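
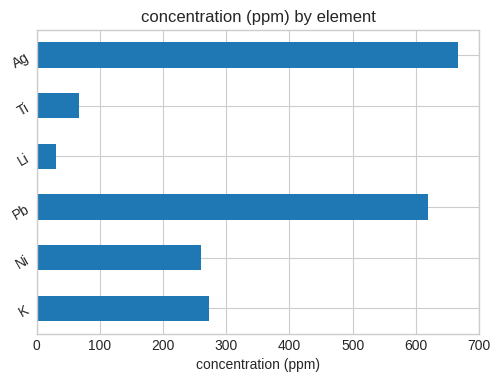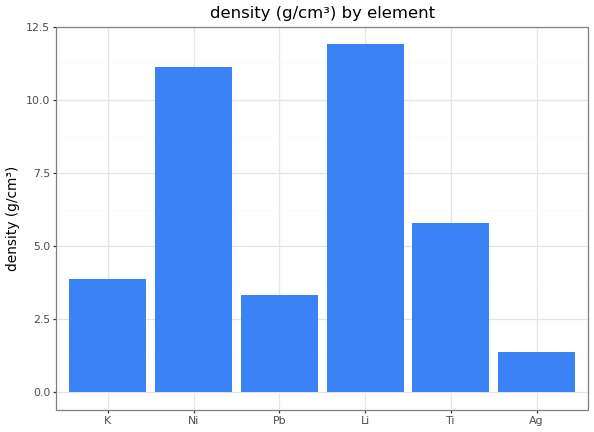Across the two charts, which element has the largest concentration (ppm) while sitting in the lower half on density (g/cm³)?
Ag

Chart 2 median density (g/cm³) ≈ 4; below-median elements: K, Pb, Ag. Among those, Ag has the highest concentration (ppm) (≈ 700).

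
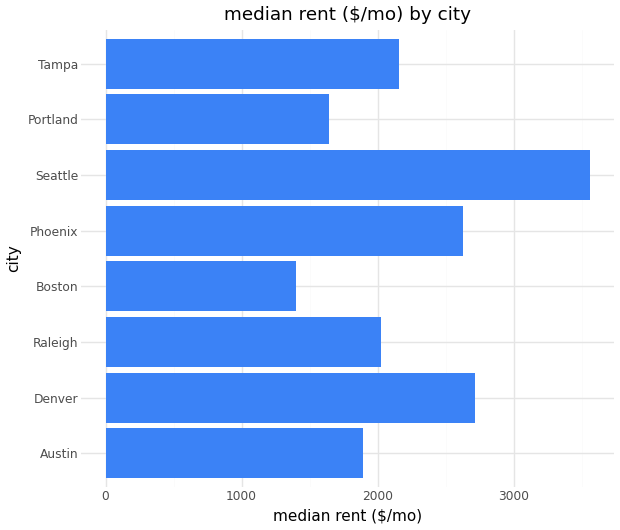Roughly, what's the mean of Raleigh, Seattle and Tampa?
(2000 + 3500 + 2000) / 3 ≈ 2500.

≈ 2500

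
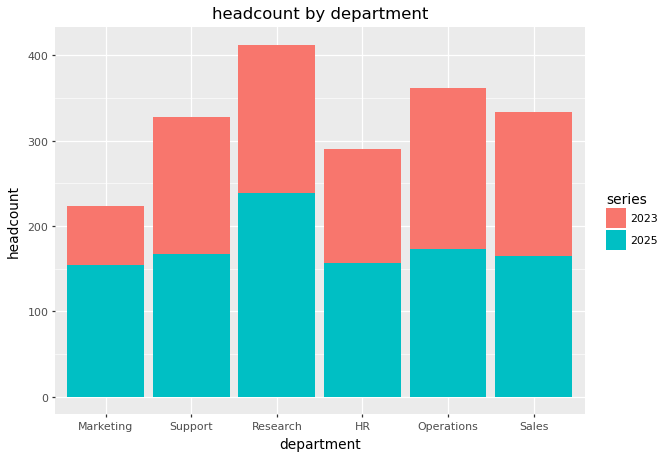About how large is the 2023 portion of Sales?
≈ 200

2023 top ≈ 350, bottom ≈ 150; segment ≈ 200.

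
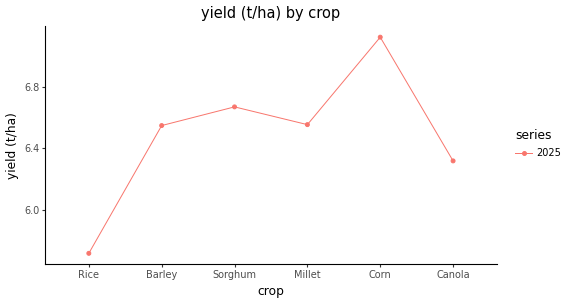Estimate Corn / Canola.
≈ 1.12×

Corn ≈ 7.2, Canola ≈ 6.4; 7.2/6.4 ≈ 1.12.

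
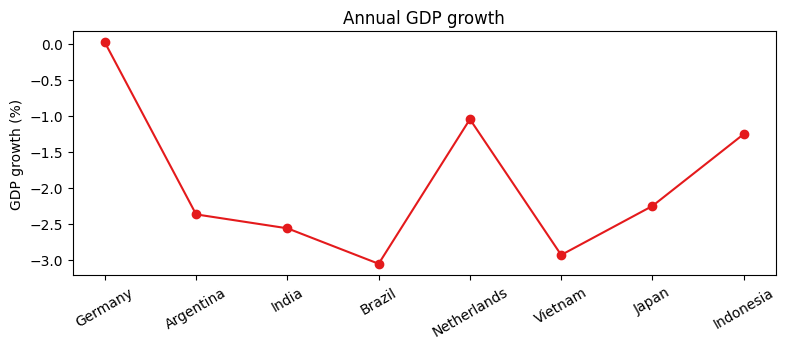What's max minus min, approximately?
Max Germany ≈ 0.0, min Brazil ≈ -3.0; range ≈ 3.0.

≈ 3.0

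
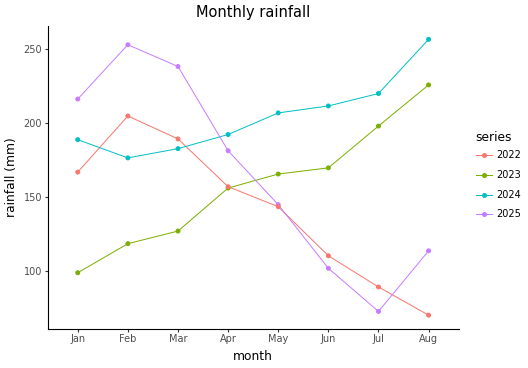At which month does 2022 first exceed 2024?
Jan: 2022 ≈ 160 vs 2024 ≈ 180 (not yet); Feb: 2022 ≈ 200 vs 2024 ≈ 180 (first crossover).

Feb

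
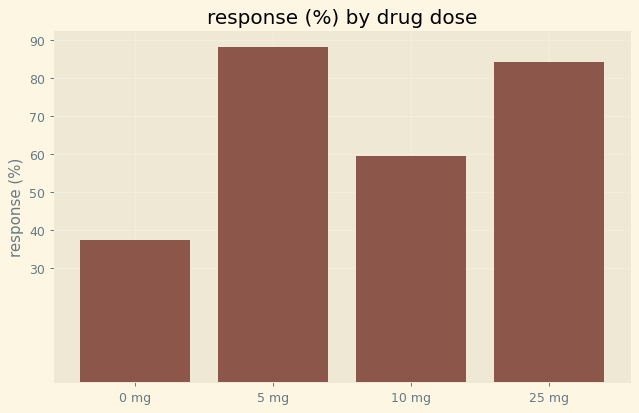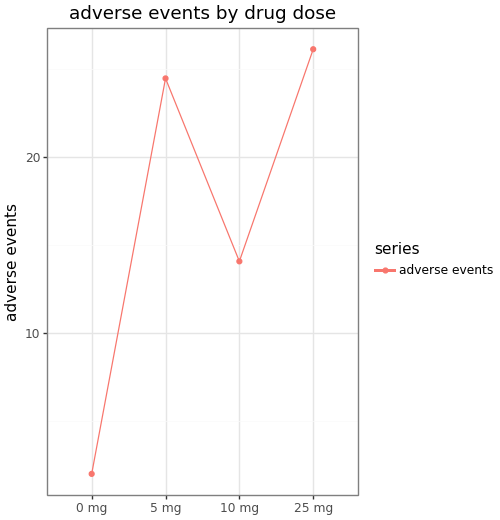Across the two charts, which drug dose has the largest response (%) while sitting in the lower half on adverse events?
10 mg

Chart 2 median adverse events ≈ 20; below-median drug doses: 0 mg, 10 mg. Among those, 10 mg has the highest response (%) (≈ 60).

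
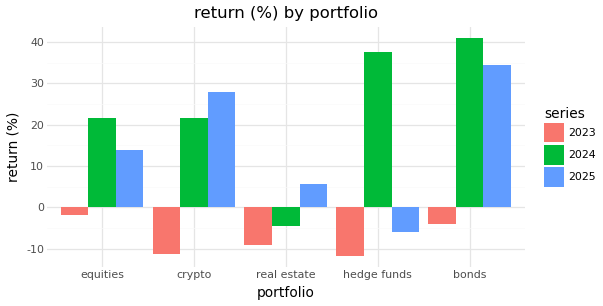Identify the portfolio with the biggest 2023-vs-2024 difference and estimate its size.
hedge funds: 2023 ≈ -10, 2024 ≈ 40 → gap ≈ 50. Next-largest (bonds) is only ≈ 45.

hedge funds, ≈ 50 %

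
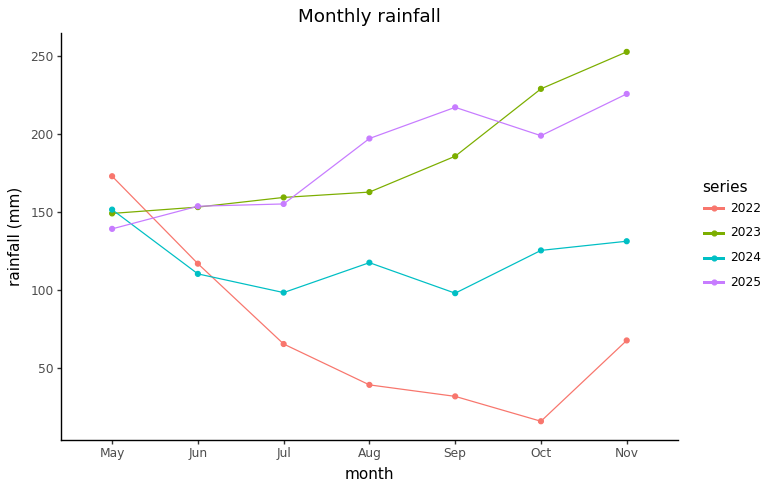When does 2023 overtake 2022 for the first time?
May: 2023 ≈ 140 vs 2022 ≈ 180 (not yet); Jun: 2023 ≈ 160 vs 2022 ≈ 120 (first crossover).

Jun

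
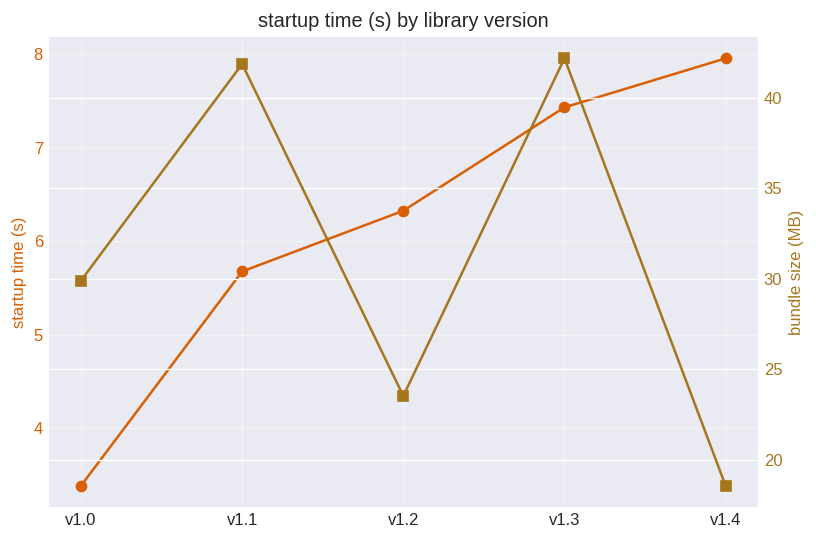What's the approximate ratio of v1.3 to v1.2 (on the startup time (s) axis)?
v1.3 ≈ 7.5, v1.2 ≈ 6.5; 7.5/6.5 ≈ 1.15.

≈ 1.15×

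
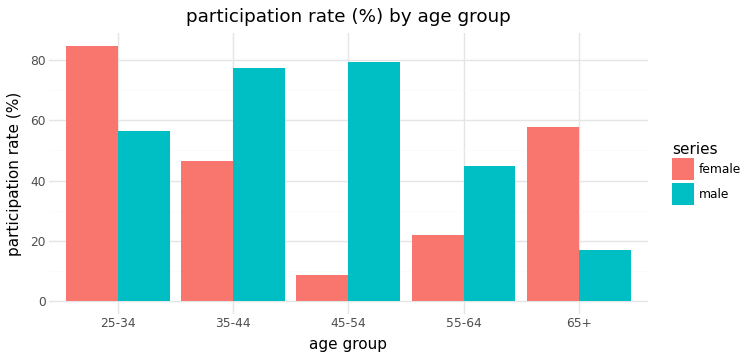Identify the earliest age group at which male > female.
25-34: male ≈ 60 vs female ≈ 80 (not yet); 35-44: male ≈ 80 vs female ≈ 50 (first crossover).

35-44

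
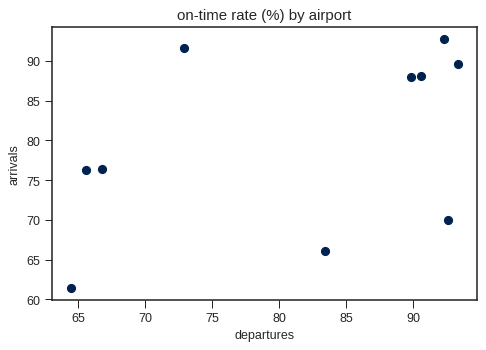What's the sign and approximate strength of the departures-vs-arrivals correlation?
positive, moderate

Points are positively correlated; moderate (|r| ≈ 0.5).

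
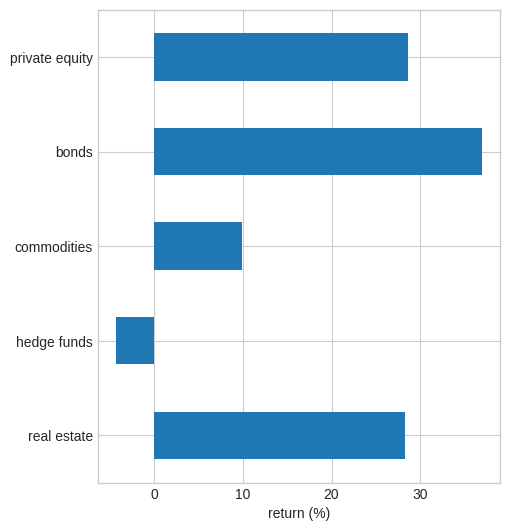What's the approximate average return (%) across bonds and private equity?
(35 + 30) / 2 ≈ 32.

≈ 32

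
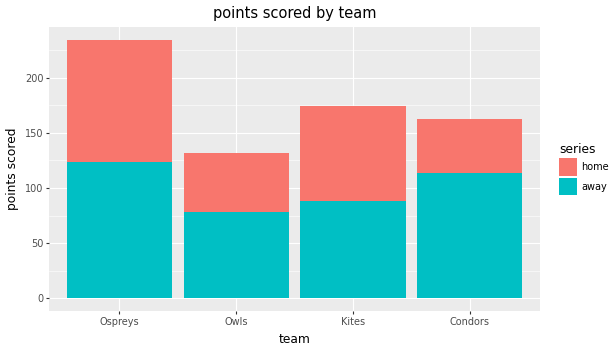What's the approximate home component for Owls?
home top ≈ 140, bottom ≈ 80; segment ≈ 60.

≈ 60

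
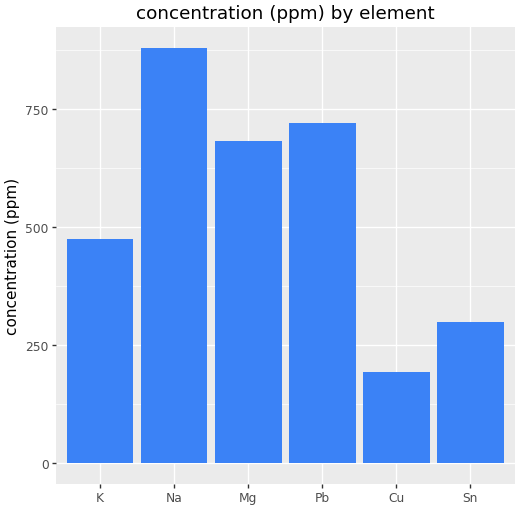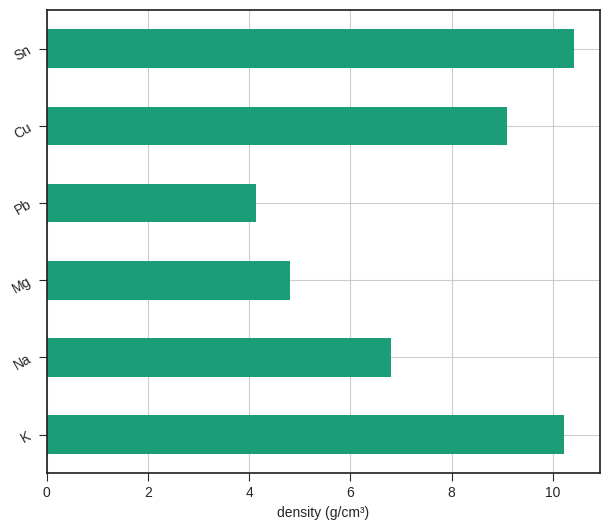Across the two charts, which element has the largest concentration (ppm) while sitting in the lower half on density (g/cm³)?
Na

Chart 2 median density (g/cm³) ≈ 8; below-median elements: Na, Mg, Pb. Among those, Na has the highest concentration (ppm) (≈ 900).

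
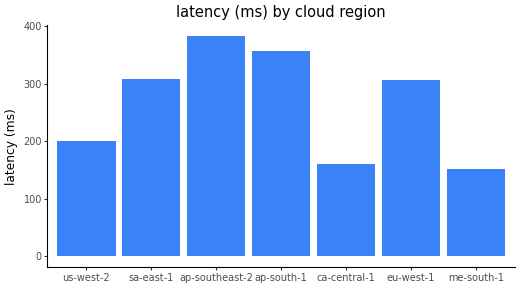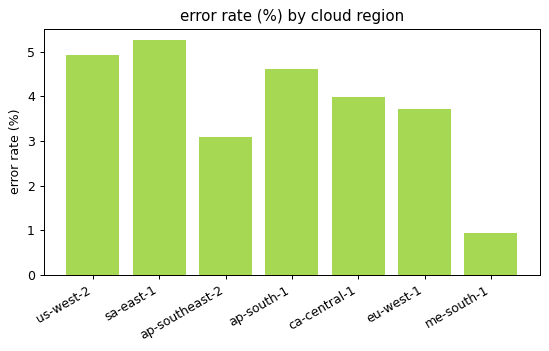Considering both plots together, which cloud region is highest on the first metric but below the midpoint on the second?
ap-southeast-2

Chart 2 median error rate (%) ≈ 4; below-median cloud regions: ap-southeast-2, eu-west-1, me-south-1. Among those, ap-southeast-2 has the highest latency (ms) (≈ 400).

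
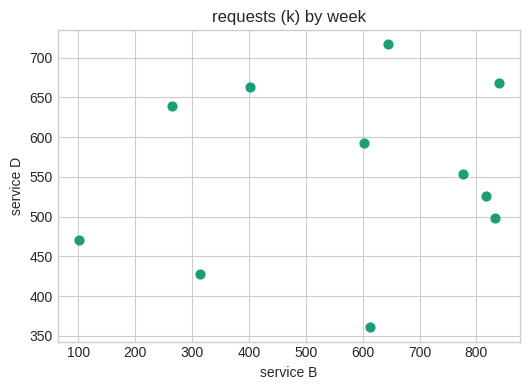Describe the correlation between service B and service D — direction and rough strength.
no clear correlation

Points are roughly uncorrelated; weak (|r| ≈ 0.1).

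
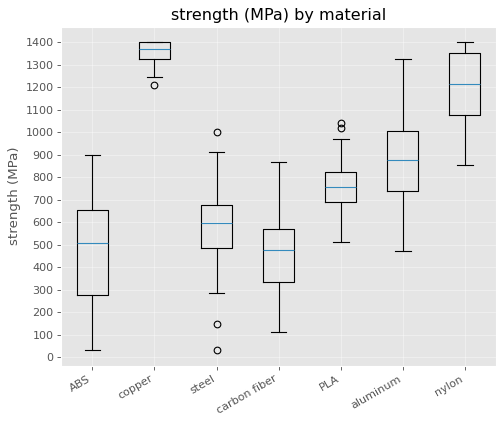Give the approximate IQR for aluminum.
Q3 ≈ 1000, Q1 ≈ 700; IQR ≈ 300.

≈ 300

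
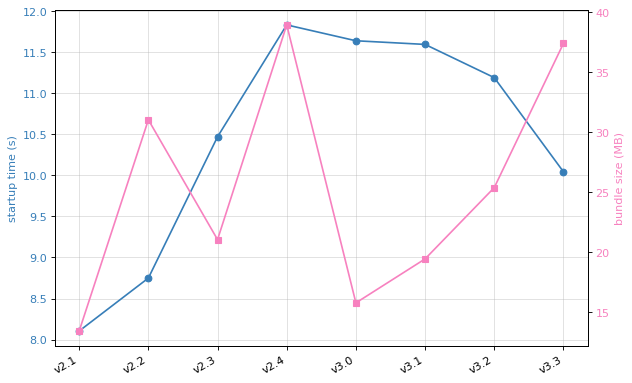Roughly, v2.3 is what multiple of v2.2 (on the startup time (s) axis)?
v2.3 ≈ 10.5, v2.2 ≈ 8.5; 10.5/8.5 ≈ 1.24.

≈ 1.24×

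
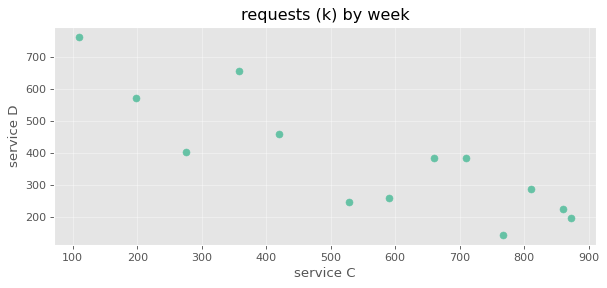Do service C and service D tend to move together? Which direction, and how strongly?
Points are negatively correlated; strong (|r| ≈ 0.8).

negative, strong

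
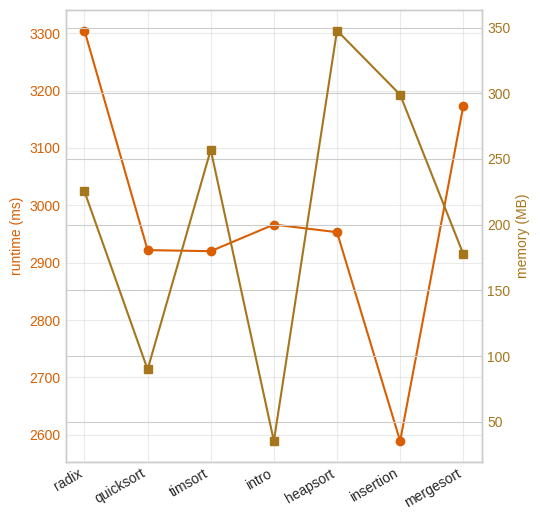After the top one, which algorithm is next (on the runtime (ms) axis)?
Top 3 (on the runtime (ms) axis): radix ≈ 3300, mergesort ≈ 3200, intro ≈ 3000.

mergesort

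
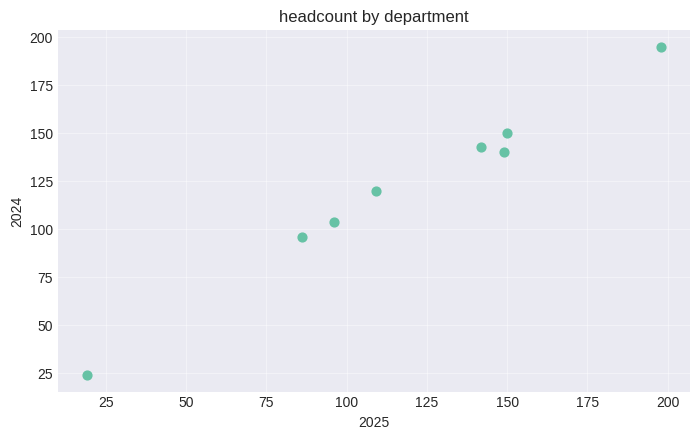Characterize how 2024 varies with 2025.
Points are positively correlated; strong (|r| ≈ 1.0).

positive, strong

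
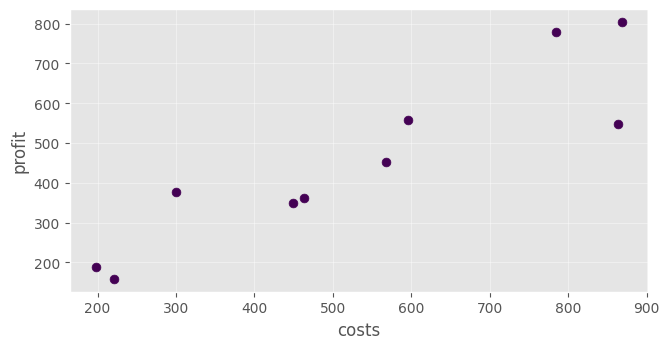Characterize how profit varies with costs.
positive, strong

Points are positively correlated; strong (|r| ≈ 0.9).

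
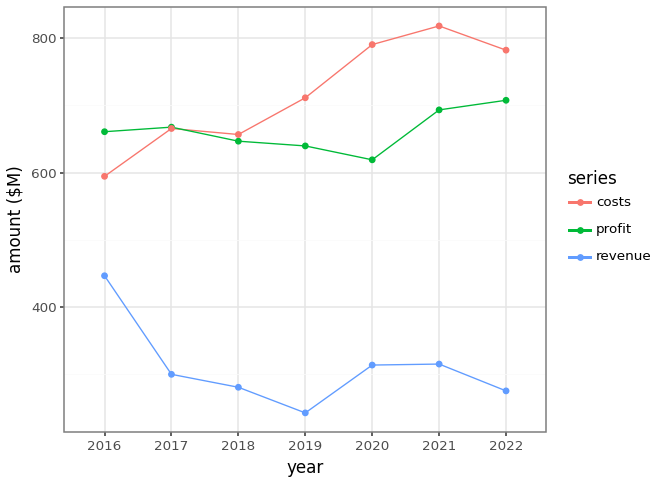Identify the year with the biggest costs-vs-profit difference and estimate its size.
2020: costs ≈ 800, profit ≈ 600 → gap ≈ 200. Next-largest (2021) is only ≈ 100.

2020, ≈ 200 $M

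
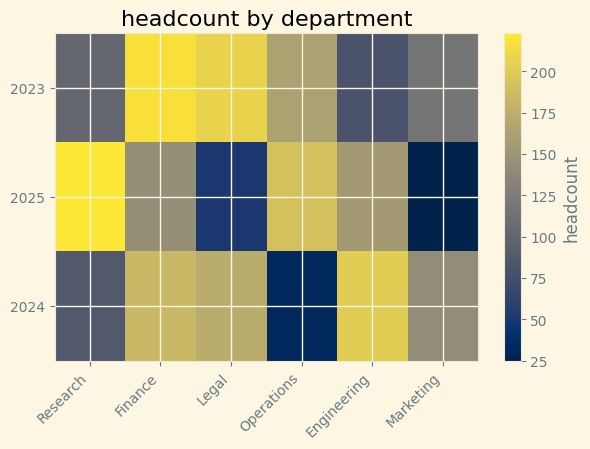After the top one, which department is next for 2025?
Operations

Top 3 for 2025: Research ≈ 220, Operations ≈ 200, Engineering ≈ 160.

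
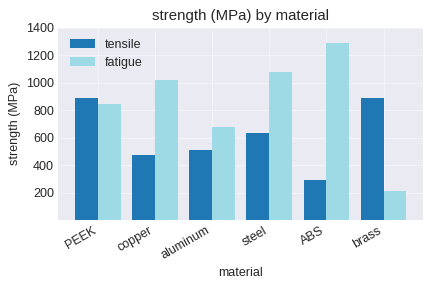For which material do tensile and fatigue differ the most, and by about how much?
ABS, ≈ 1000 MPa

ABS: tensile ≈ 200, fatigue ≈ 1200 → gap ≈ 1000. Next-largest (brass) is only ≈ 600.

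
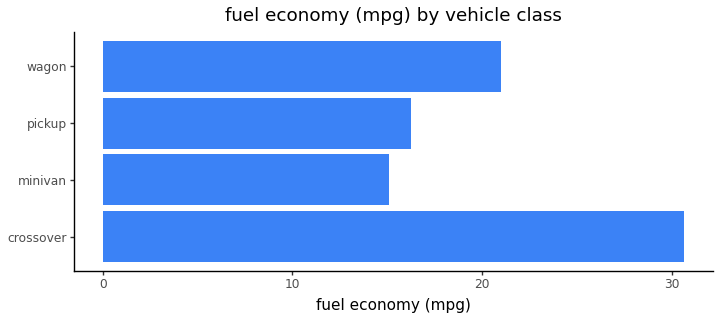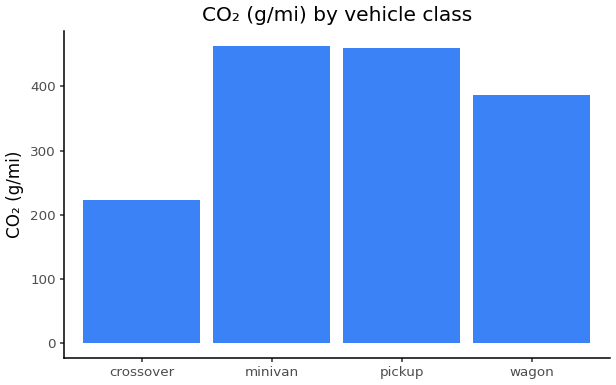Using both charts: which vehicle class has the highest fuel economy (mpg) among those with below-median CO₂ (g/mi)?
Chart 2 median CO₂ (g/mi) ≈ 400; below-median vehicle classes: crossover, wagon. Among those, crossover has the highest fuel economy (mpg) (≈ 30).

crossover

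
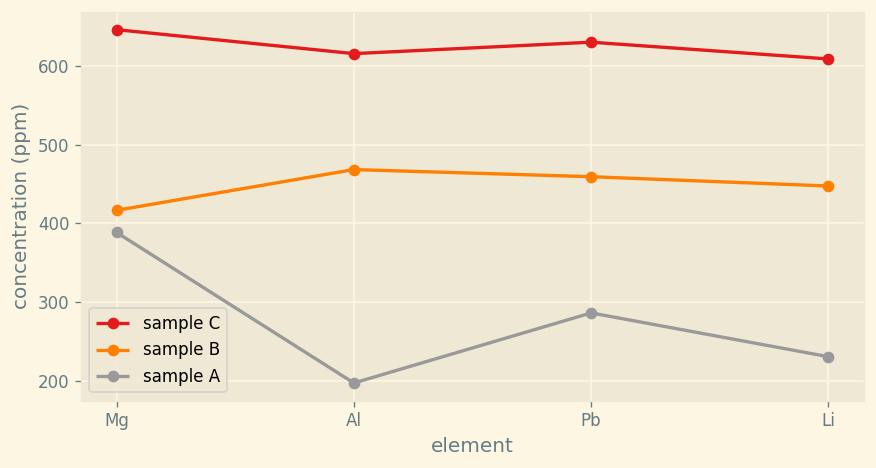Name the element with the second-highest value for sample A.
Top 3 for sample A: Mg ≈ 400, Pb ≈ 300, Li ≈ 250.

Pb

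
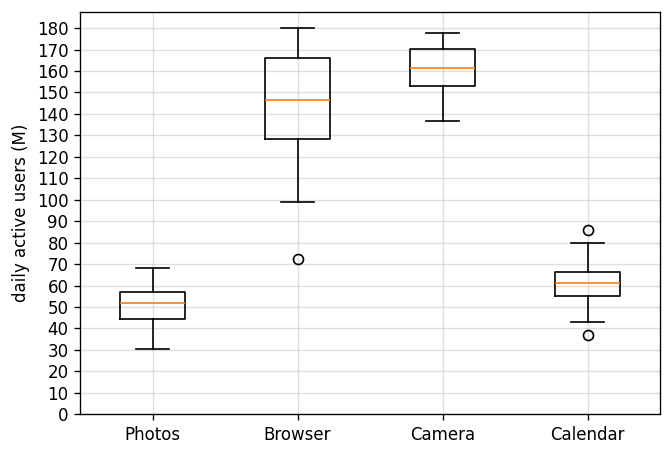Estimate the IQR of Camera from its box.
≈ 20

Q3 ≈ 170, Q1 ≈ 150; IQR ≈ 20.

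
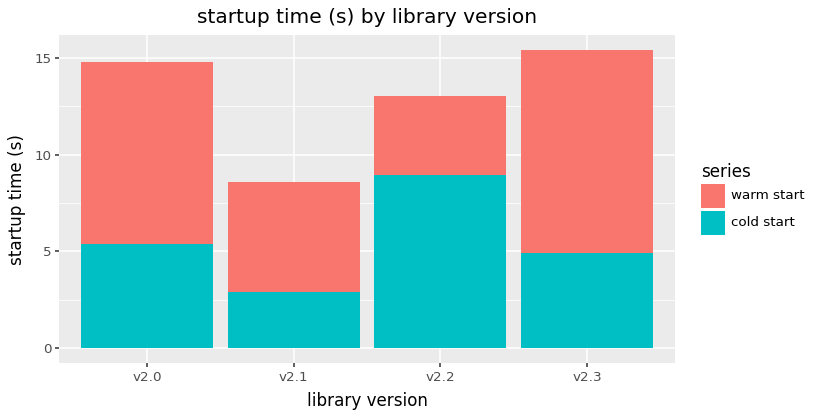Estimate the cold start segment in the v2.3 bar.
≈ 4

cold start top ≈ 4, bottom ≈ 0; segment ≈ 4.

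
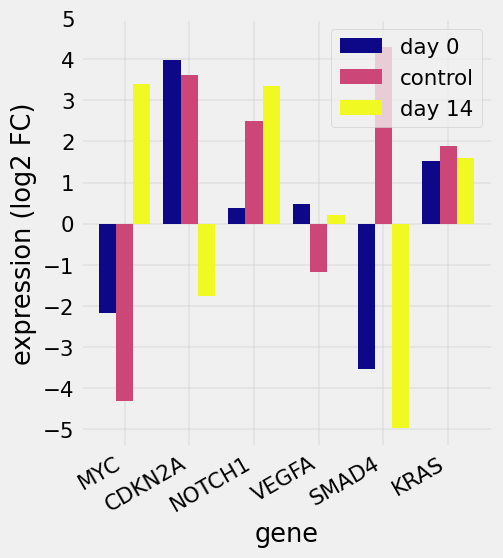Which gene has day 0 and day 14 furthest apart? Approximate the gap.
CDKN2A, ≈ 6 log2 FC

CDKN2A: day 0 ≈ 4, day 14 ≈ -2 → gap ≈ 6. Next-largest (MYC) is only ≈ 5.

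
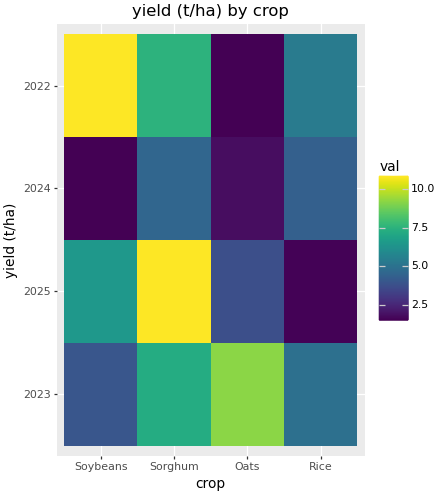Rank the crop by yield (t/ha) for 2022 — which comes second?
Top 3 for 2022: Soybeans ≈ 11, Sorghum ≈ 7, Rice ≈ 5.

Sorghum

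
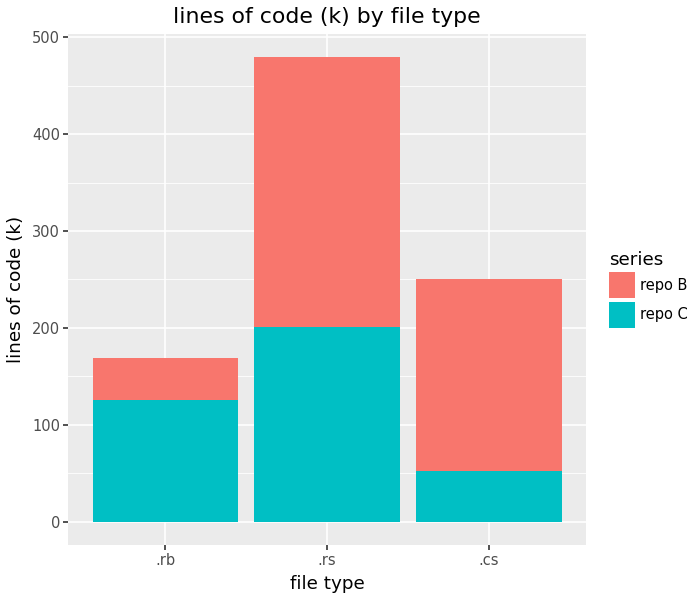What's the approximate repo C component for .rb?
repo C top ≈ 150, bottom ≈ 0; segment ≈ 150.

≈ 150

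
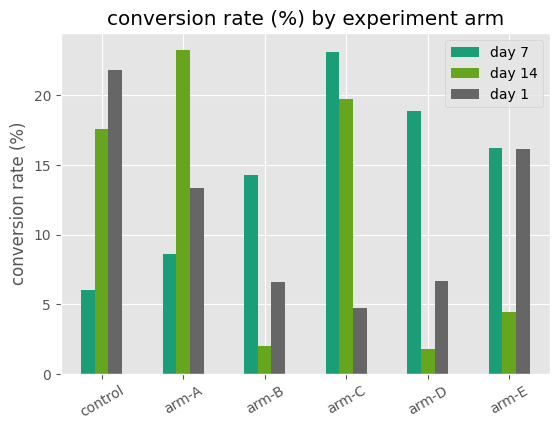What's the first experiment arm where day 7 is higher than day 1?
arm-A: day 7 ≈ 8 vs day 1 ≈ 14 (not yet); arm-B: day 7 ≈ 14 vs day 1 ≈ 6 (first crossover).

arm-B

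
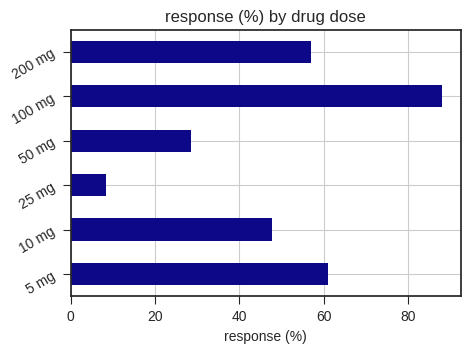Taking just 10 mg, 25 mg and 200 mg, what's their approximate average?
(50 + 10 + 60) / 3 ≈ 40.

≈ 40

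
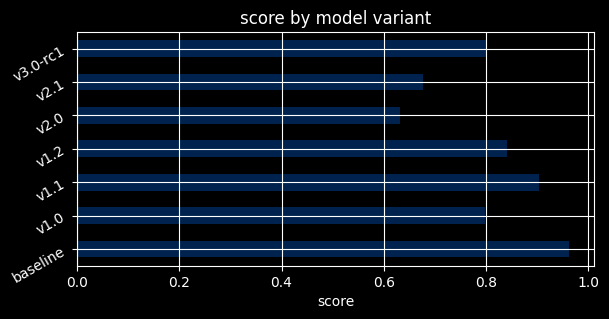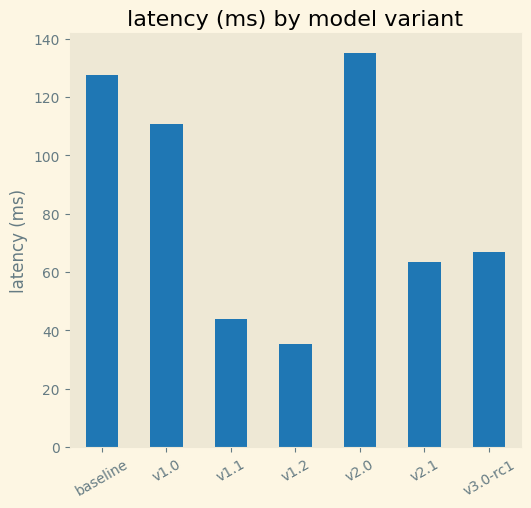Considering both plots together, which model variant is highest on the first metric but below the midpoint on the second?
v1.1

Chart 2 median latency (ms) ≈ 60; below-median model variants: v1.1, v1.2, v2.1. Among those, v1.1 has the highest score (≈ 0.9).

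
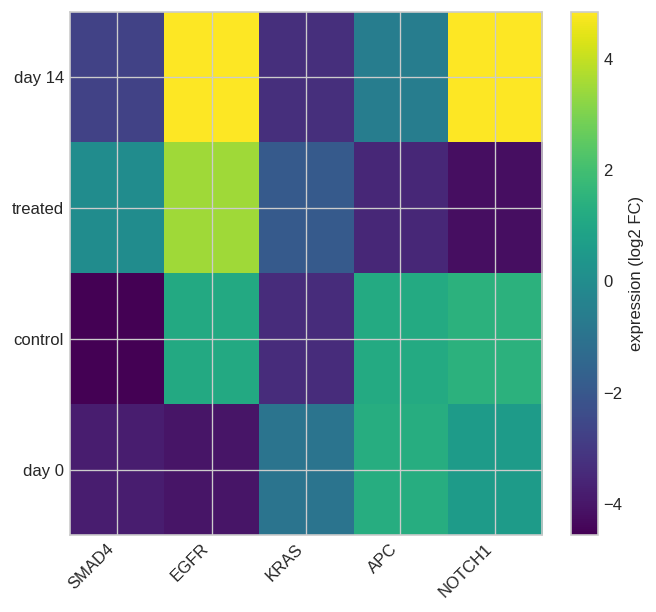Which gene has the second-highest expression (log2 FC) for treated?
Top 3 for treated: EGFR ≈ 4, SMAD4 ≈ 0, KRAS ≈ -2.

SMAD4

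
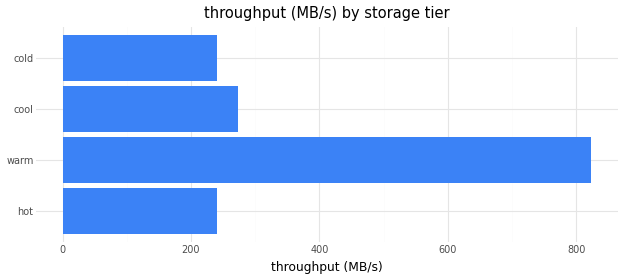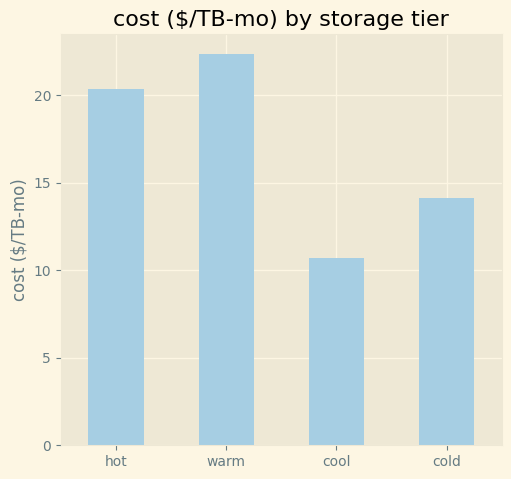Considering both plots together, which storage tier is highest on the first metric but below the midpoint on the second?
Chart 2 median cost ($/TB-mo) ≈ 15; below-median storage tiers: cool, cold. Among those, cool has the highest throughput (MB/s) (≈ 300).

cool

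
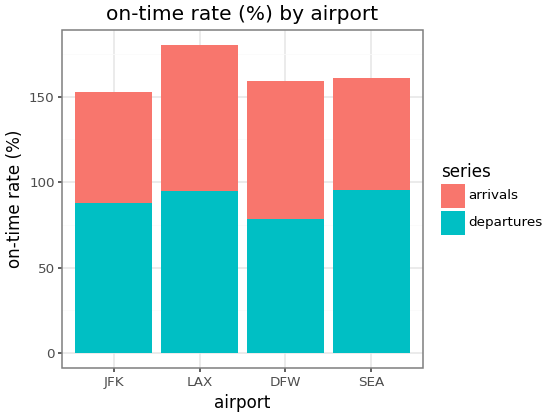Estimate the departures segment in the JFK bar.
≈ 80

departures top ≈ 80, bottom ≈ 0; segment ≈ 80.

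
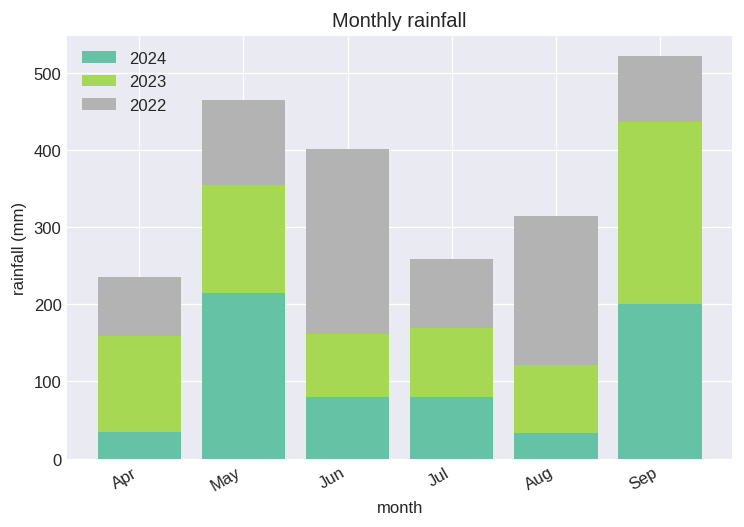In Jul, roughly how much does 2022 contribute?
≈ 100

2022 top ≈ 250, bottom ≈ 150; segment ≈ 100.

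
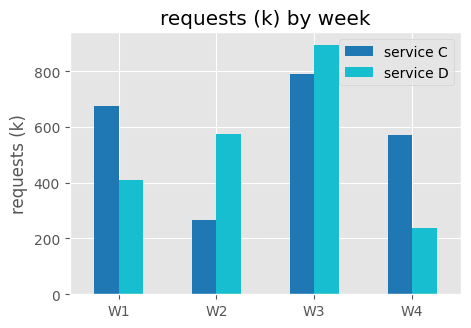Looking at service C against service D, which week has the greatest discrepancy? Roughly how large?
W4: service C ≈ 600, service D ≈ 200 → gap ≈ 400. Next-largest (W2) is only ≈ 300.

W4, ≈ 400 k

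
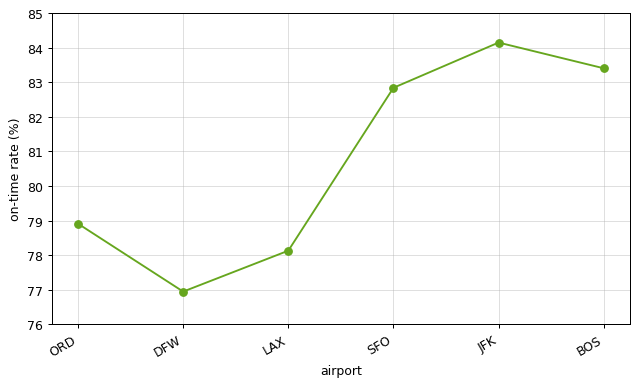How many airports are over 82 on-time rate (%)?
3

Above 82: SFO, JFK, BOS.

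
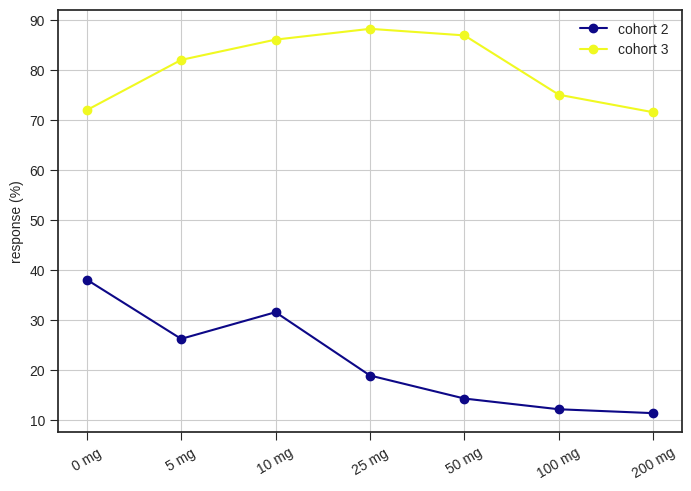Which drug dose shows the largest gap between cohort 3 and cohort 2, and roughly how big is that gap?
50 mg: cohort 3 ≈ 90, cohort 2 ≈ 10 → gap ≈ 80. Next-largest (25 mg) is only ≈ 70.

50 mg, ≈ 80 %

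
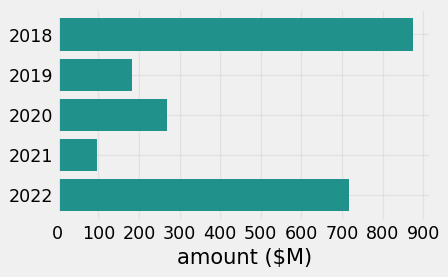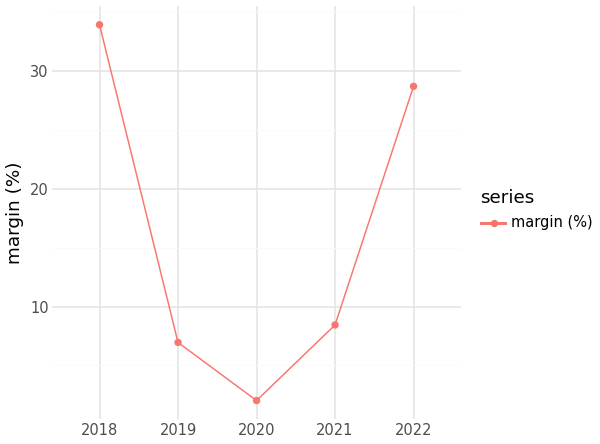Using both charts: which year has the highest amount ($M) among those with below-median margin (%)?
2020

Chart 2 median margin (%) ≈ 10; below-median years: 2019, 2020. Among those, 2020 has the highest amount ($M) (≈ 300).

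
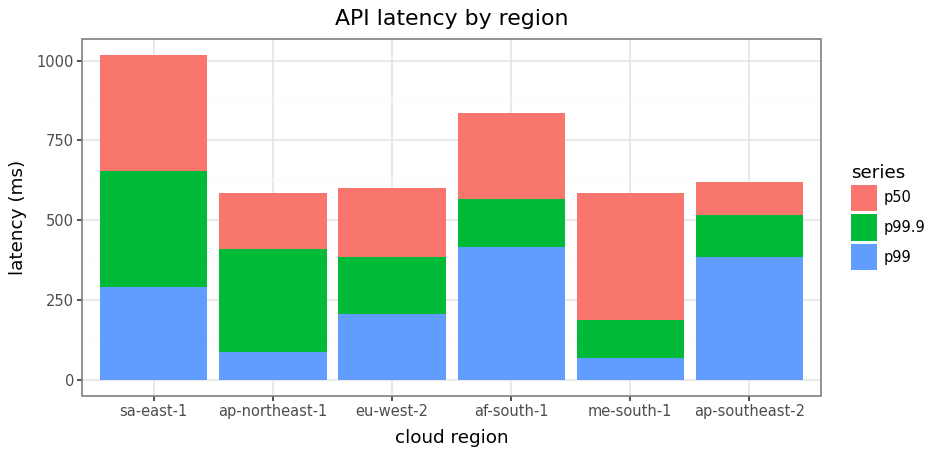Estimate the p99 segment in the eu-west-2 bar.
≈ 200

p99 top ≈ 200, bottom ≈ 0; segment ≈ 200.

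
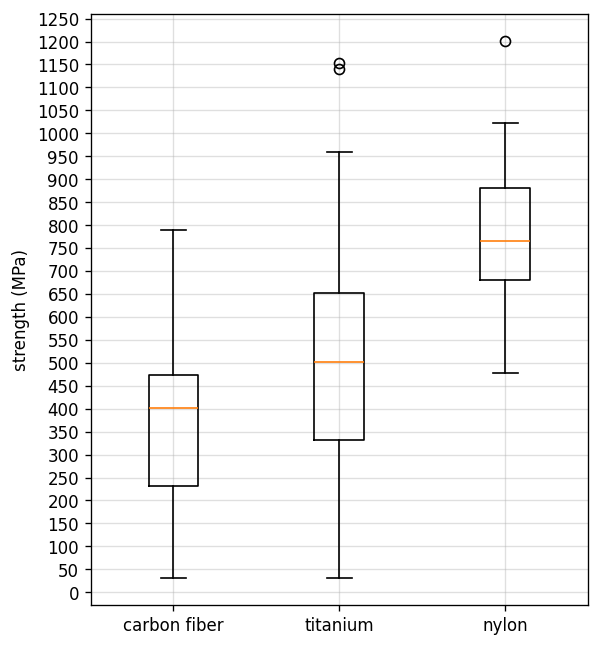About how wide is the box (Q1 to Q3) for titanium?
≈ 300

Q3 ≈ 650, Q1 ≈ 350; IQR ≈ 300.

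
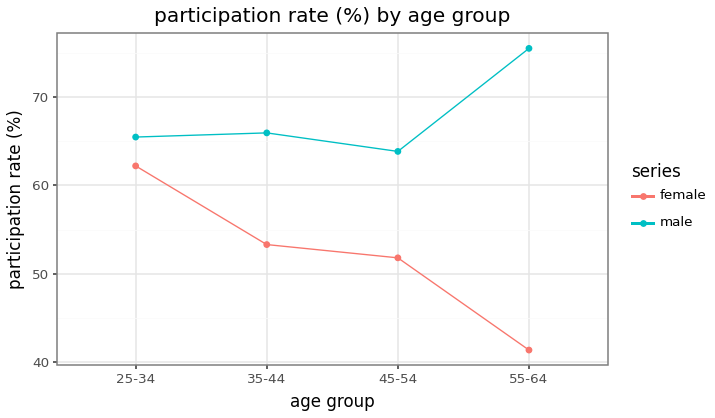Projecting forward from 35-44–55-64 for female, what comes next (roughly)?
Last three: 55, 50, 40 → slope ≈ -7.5/step → next ≈ 32.5.

≈ 32.5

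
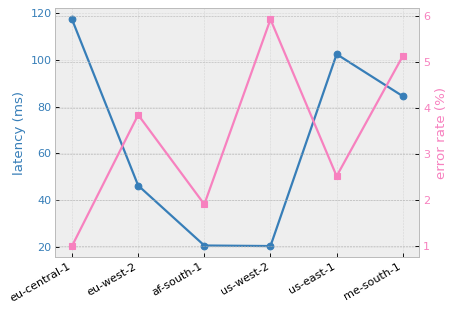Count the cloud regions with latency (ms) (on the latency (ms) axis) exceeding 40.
4

Above 40: eu-central-1, eu-west-2, us-east-1, me-south-1.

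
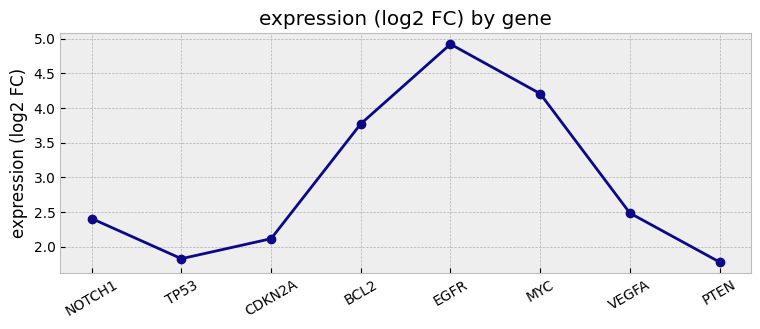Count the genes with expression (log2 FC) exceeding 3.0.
3

Above 3.0: BCL2, EGFR, MYC.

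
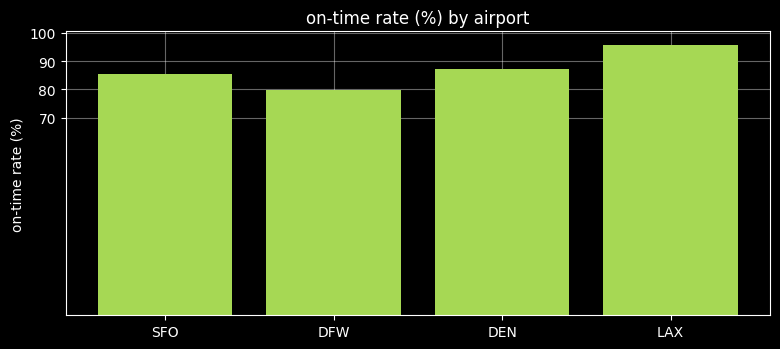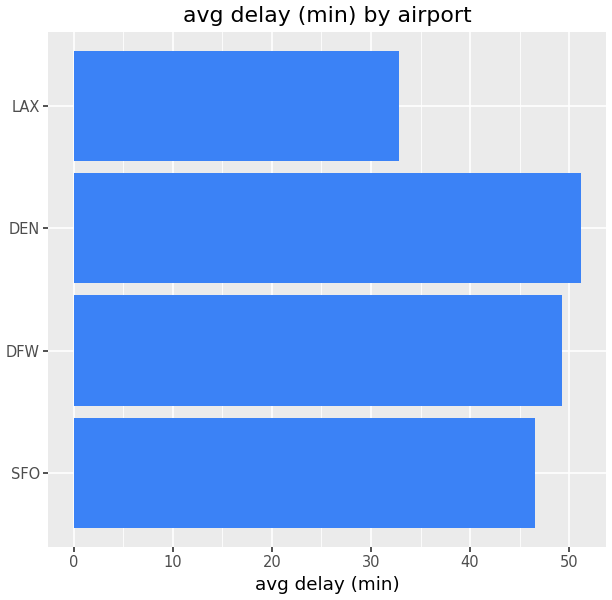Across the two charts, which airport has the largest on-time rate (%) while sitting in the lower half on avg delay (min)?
Chart 2 median avg delay (min) ≈ 50; below-median airports: SFO, LAX. Among those, LAX has the highest on-time rate (%) (≈ 100).

LAX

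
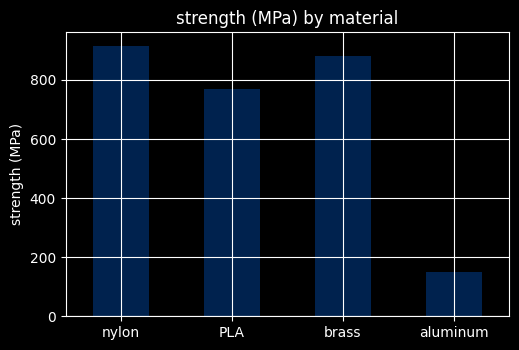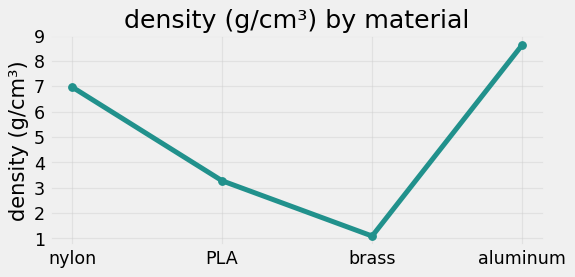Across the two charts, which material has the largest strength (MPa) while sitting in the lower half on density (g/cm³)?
Chart 2 median density (g/cm³) ≈ 5; below-median materials: PLA, brass. Among those, brass has the highest strength (MPa) (≈ 900).

brass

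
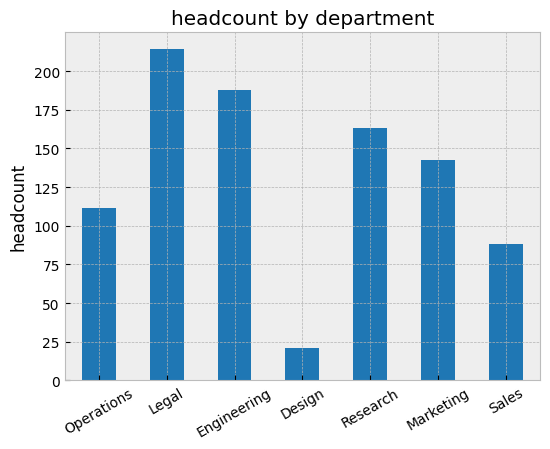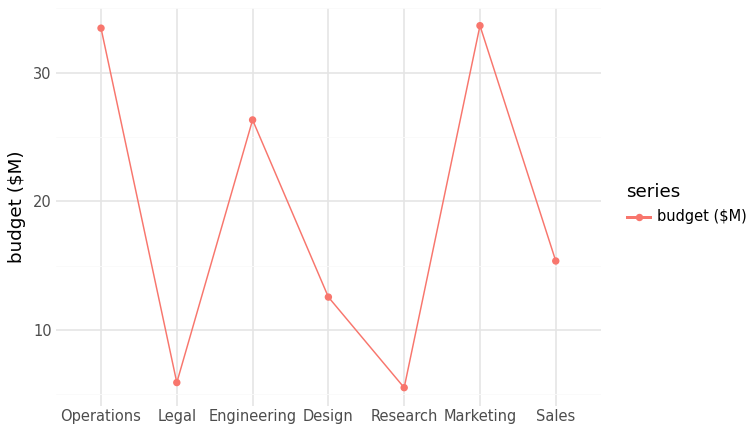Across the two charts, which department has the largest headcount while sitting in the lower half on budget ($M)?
Chart 2 median budget ($M) ≈ 15; below-median departments: Legal, Design, Research. Among those, Legal has the highest headcount (≈ 220).

Legal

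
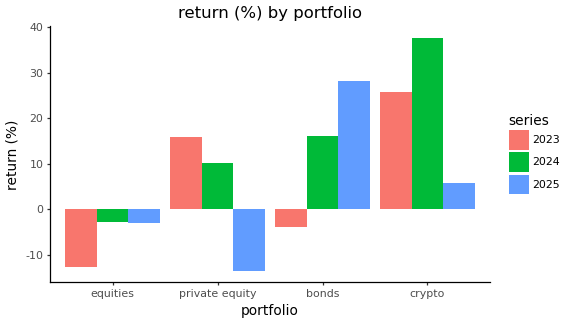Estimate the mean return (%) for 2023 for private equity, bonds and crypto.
(15 + -5 + 25) / 3 ≈ 12.

≈ 12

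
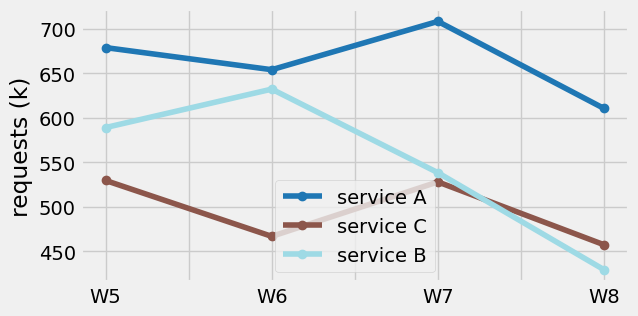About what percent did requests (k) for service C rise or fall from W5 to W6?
≈ -9.5%

W5 ≈ 525, W6 ≈ 475; (475 − 525) / 525 ≈ -9.5%.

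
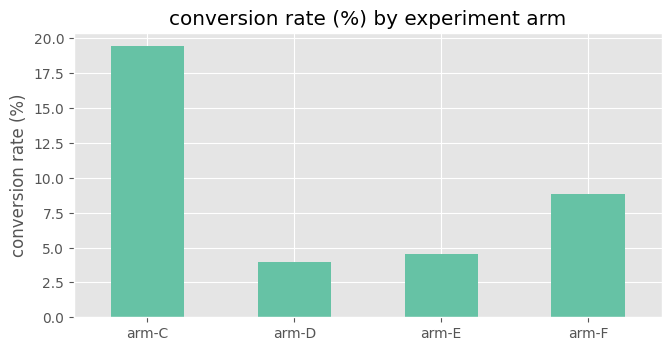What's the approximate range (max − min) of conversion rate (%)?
Max arm-C ≈ 20, min arm-D ≈ 4; range ≈ 16.

≈ 16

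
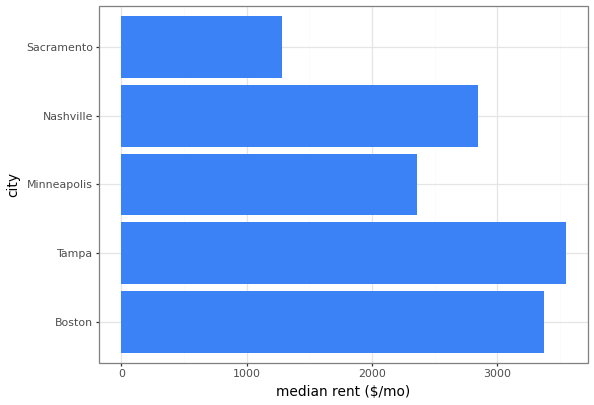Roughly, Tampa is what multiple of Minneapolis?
Tampa ≈ 3500, Minneapolis ≈ 2500; 3500/2500 ≈ 1.4.

≈ 1.4×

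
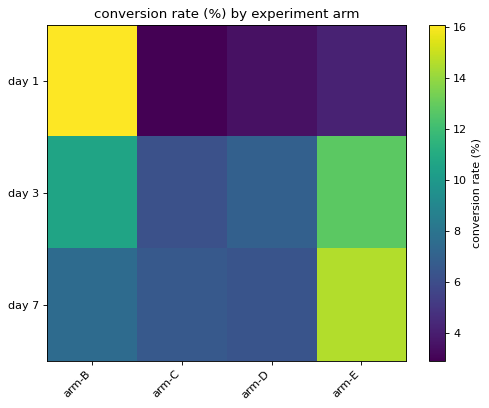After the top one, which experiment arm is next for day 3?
Top 3 for day 3: arm-E ≈ 12, arm-B ≈ 10, arm-D ≈ 6.

arm-B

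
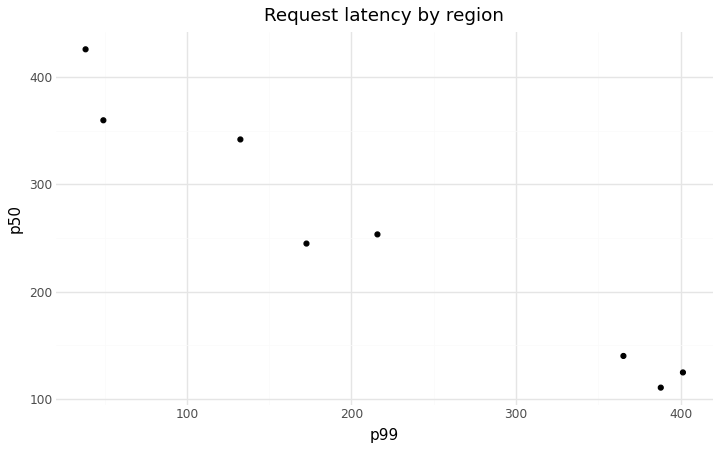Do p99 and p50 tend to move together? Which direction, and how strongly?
negative, strong

Points are negatively correlated; strong (|r| ≈ 1.0).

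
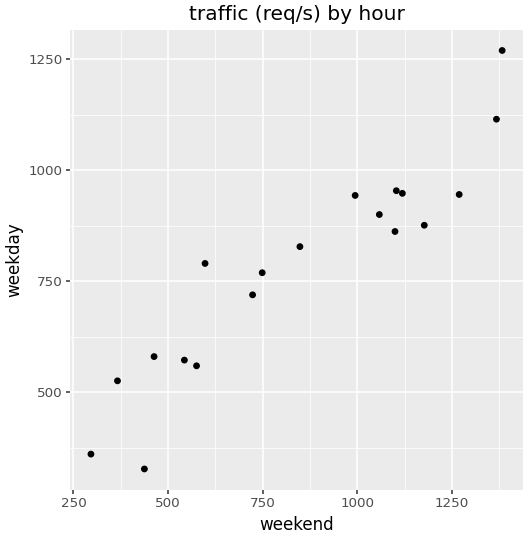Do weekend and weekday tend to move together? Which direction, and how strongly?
Points are positively correlated; strong (|r| ≈ 0.9).

positive, strong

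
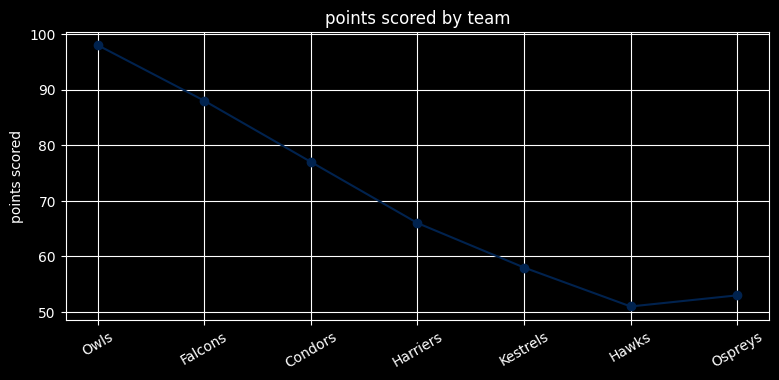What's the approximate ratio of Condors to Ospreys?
Condors ≈ 75, Ospreys ≈ 55; 75/55 ≈ 1.36.

≈ 1.36×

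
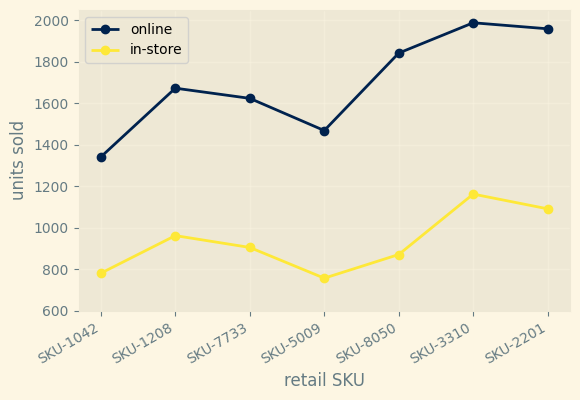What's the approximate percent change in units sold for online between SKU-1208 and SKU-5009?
SKU-1208 ≈ 1600, SKU-5009 ≈ 1400; (1400 − 1600) / 1600 ≈ -12.5%.

≈ -12.5%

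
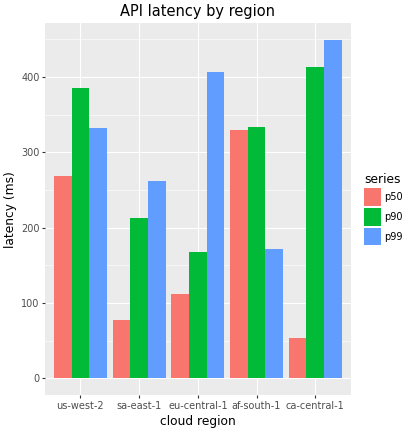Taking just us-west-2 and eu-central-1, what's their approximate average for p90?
≈ 275

(400 + 150) / 2 ≈ 275.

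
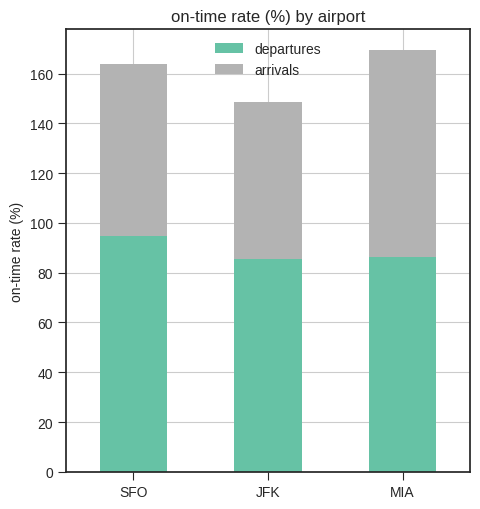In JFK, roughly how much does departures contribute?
≈ 80

departures top ≈ 80, bottom ≈ 0; segment ≈ 80.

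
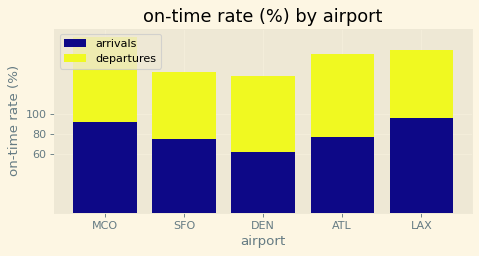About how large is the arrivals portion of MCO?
arrivals top ≈ 100, bottom ≈ 0; segment ≈ 100.

≈ 100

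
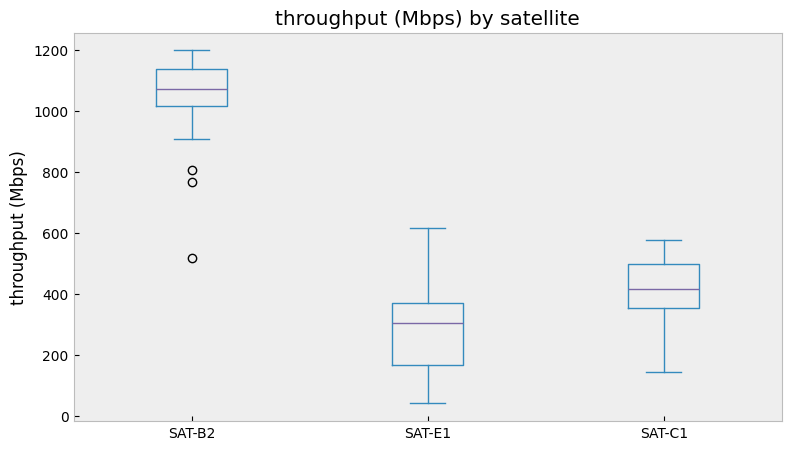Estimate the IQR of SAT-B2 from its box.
Q3 ≈ 1100, Q1 ≈ 1000; IQR ≈ 100.

≈ 100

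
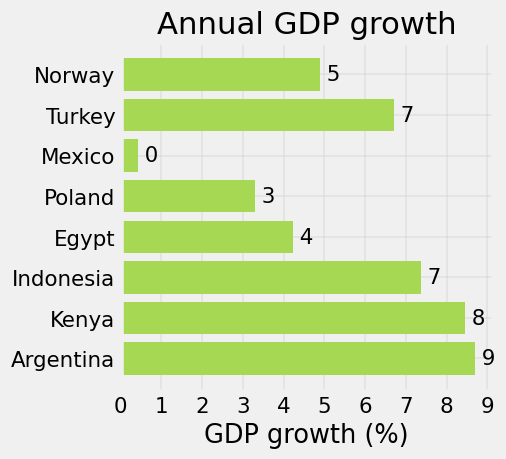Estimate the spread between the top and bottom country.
Max Argentina ≈ 9, min Mexico ≈ 0; range ≈ 9.

≈ 9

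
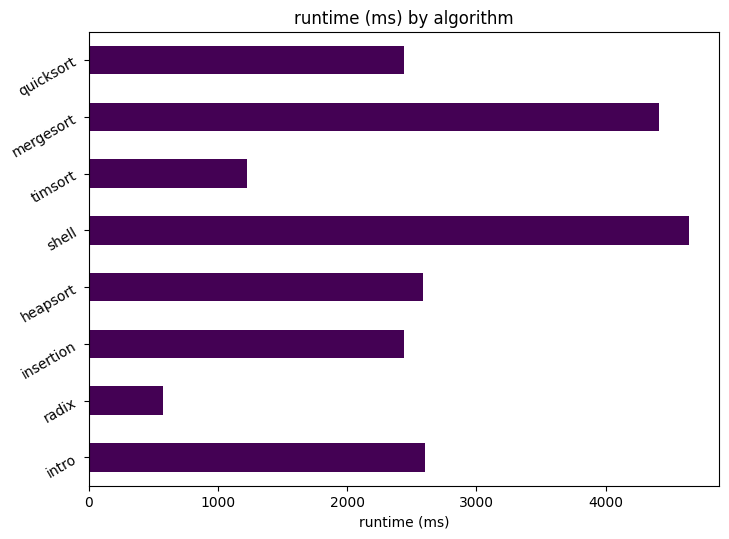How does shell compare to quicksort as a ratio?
shell ≈ 4500, quicksort ≈ 2500; 4500/2500 ≈ 1.8.

≈ 1.8×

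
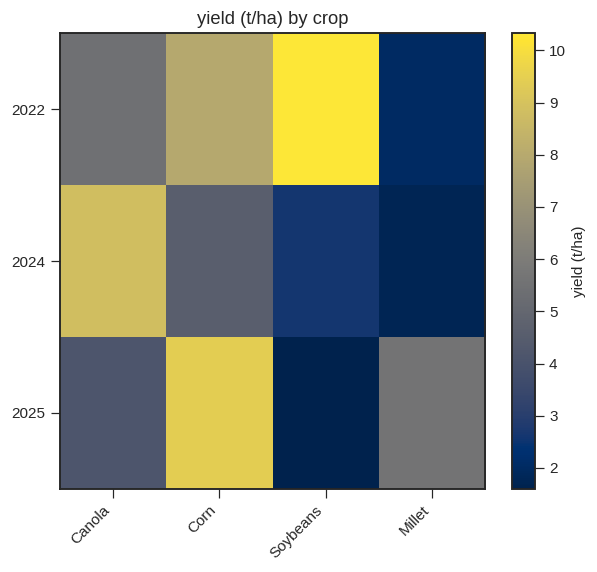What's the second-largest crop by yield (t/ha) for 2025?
Millet

Top 3 for 2025: Corn ≈ 9, Millet ≈ 6, Canola ≈ 4.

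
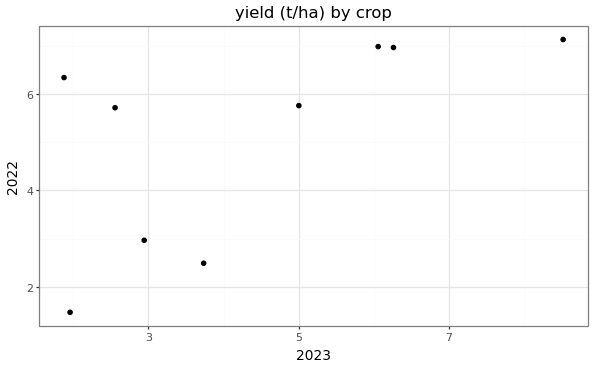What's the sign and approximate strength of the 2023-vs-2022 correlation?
positive, moderate

Points are positively correlated; moderate (|r| ≈ 0.6).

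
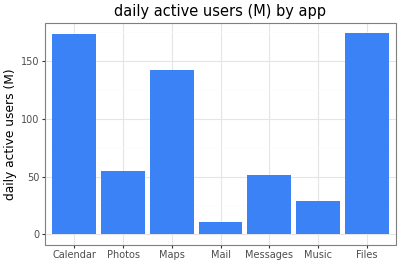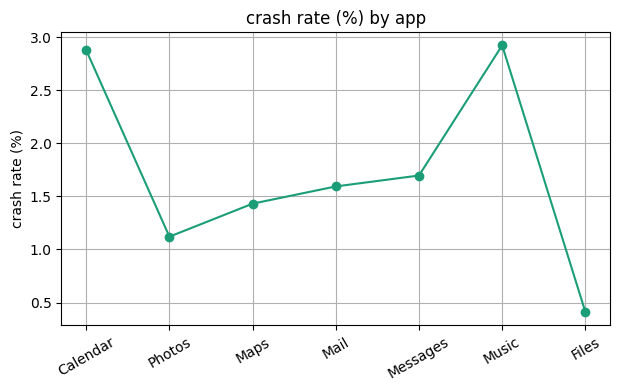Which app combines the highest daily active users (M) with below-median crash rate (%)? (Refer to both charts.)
Files

Chart 2 median crash rate (%) ≈ 1.5; below-median apps: Photos, Maps, Files. Among those, Files has the highest daily active users (M) (≈ 180).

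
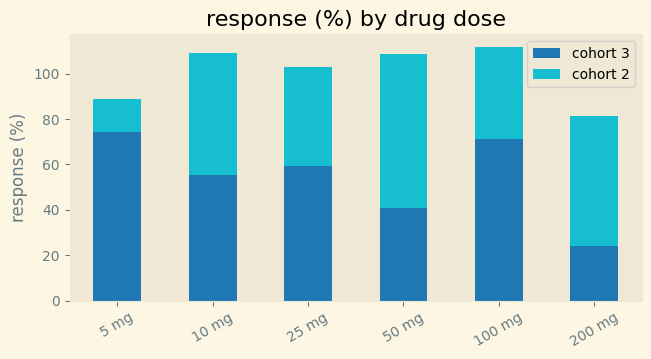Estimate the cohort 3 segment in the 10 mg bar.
≈ 60

cohort 3 top ≈ 60, bottom ≈ 0; segment ≈ 60.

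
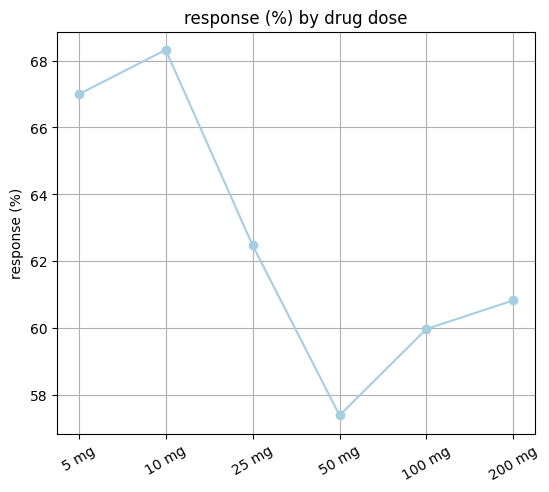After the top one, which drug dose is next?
5 mg

Top 3: 10 mg ≈ 68, 5 mg ≈ 67, 25 mg ≈ 62.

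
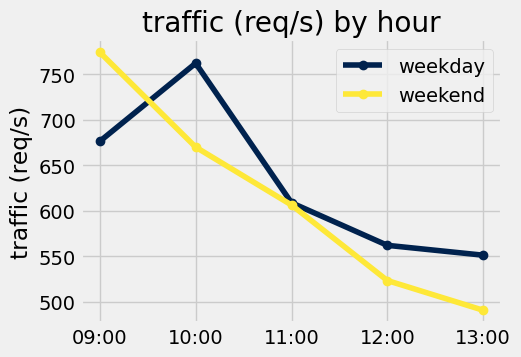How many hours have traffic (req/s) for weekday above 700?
1

Above 700: 10:00.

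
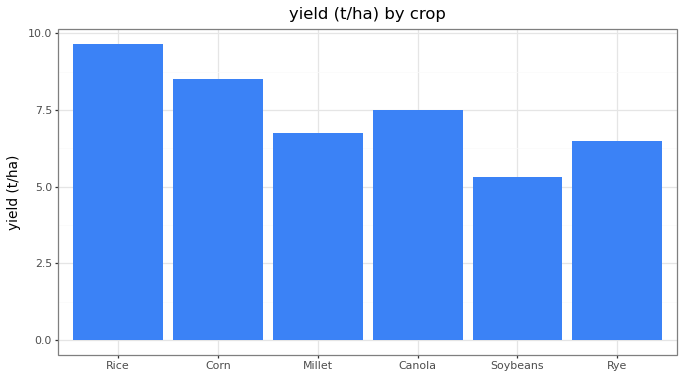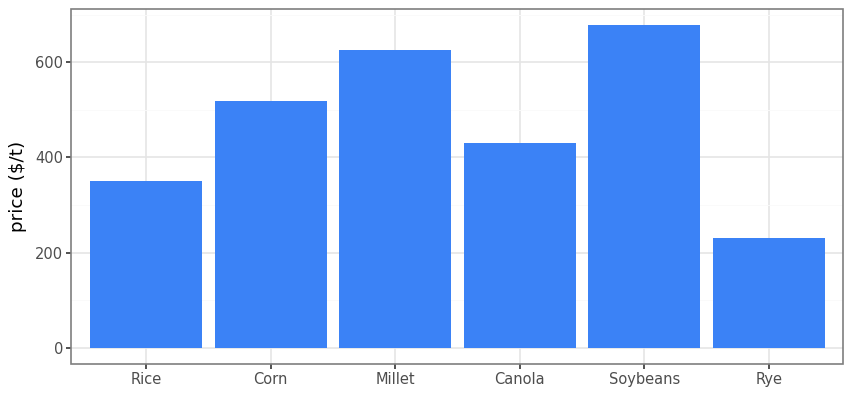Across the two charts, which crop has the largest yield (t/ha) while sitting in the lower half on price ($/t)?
Rice

Chart 2 median price ($/t) ≈ 500; below-median crops: Rice, Canola, Rye. Among those, Rice has the highest yield (t/ha) (≈ 10).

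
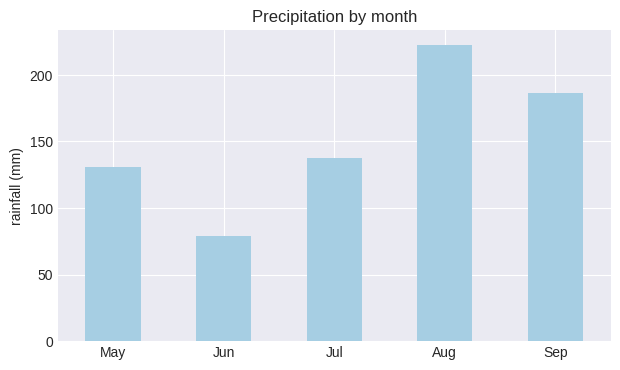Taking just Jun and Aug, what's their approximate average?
≈ 150

(80 + 220) / 2 ≈ 150.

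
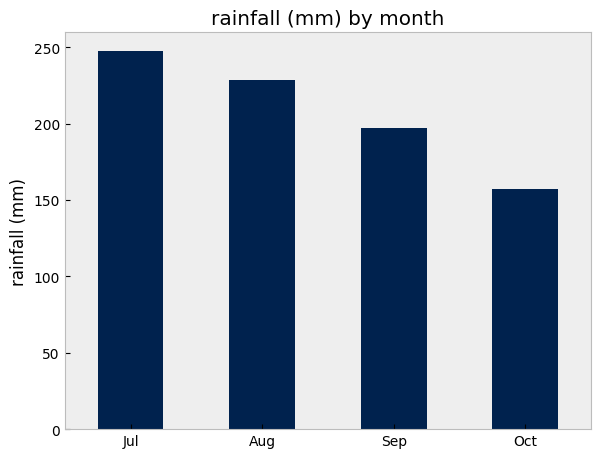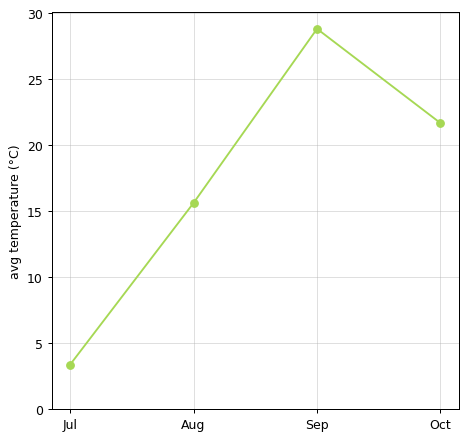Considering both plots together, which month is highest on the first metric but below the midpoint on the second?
Chart 2 median avg temperature (°C) ≈ 20; below-median months: Jul, Aug. Among those, Jul has the highest rainfall (mm) (≈ 250).

Jul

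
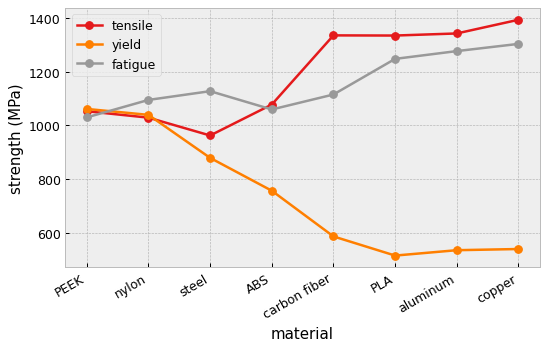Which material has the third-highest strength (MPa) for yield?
steel

Top 4 for yield: PEEK ≈ 1100, nylon ≈ 1000, steel ≈ 900, ABS ≈ 800.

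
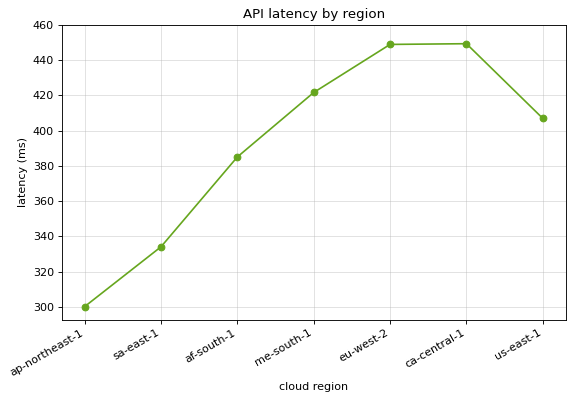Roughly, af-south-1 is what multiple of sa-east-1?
≈ 1.12×

af-south-1 ≈ 380, sa-east-1 ≈ 340; 380/340 ≈ 1.12.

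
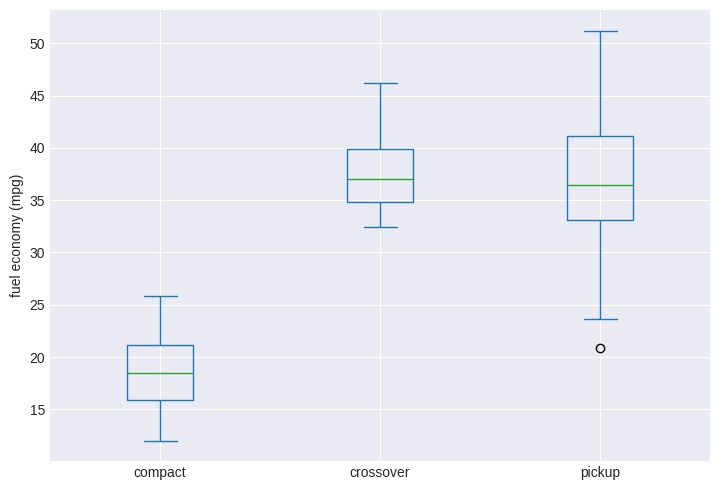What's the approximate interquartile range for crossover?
≈ 6

Q3 ≈ 40, Q1 ≈ 34; IQR ≈ 6.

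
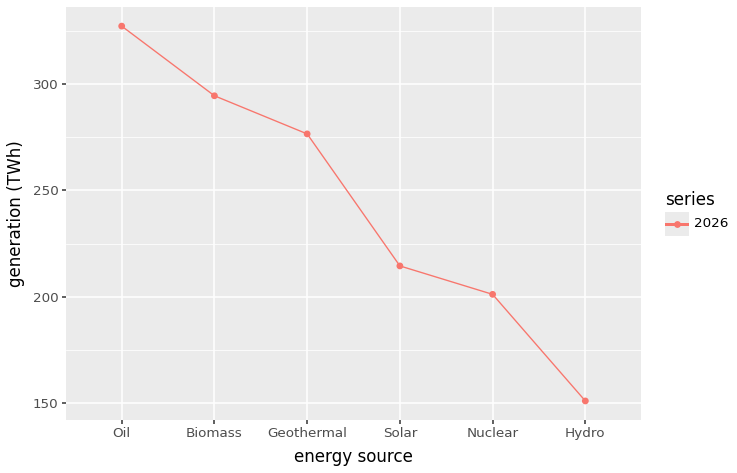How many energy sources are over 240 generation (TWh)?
3

Above 240: Oil, Biomass, Geothermal.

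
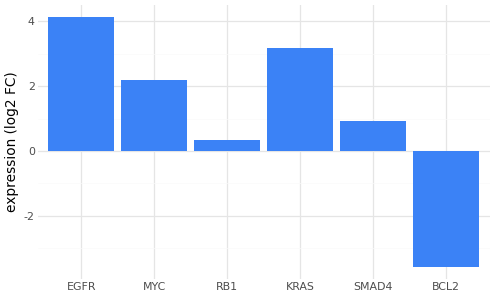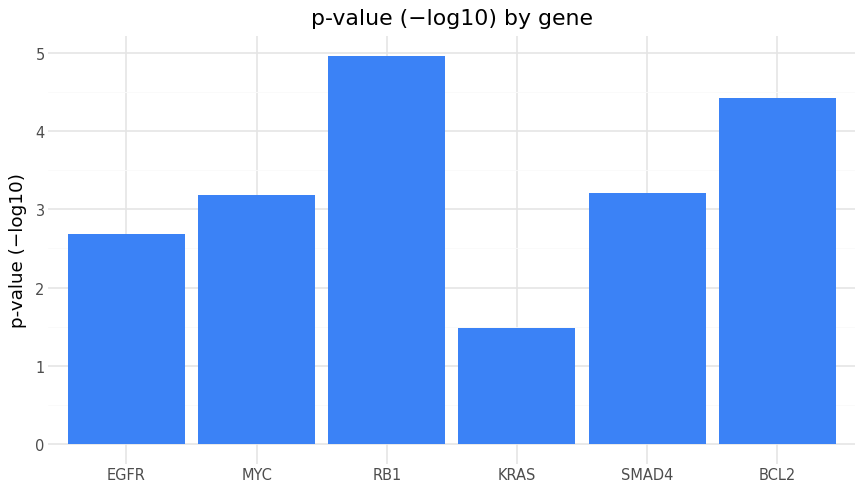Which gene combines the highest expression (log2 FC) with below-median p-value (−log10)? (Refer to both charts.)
Chart 2 median p-value (−log10) ≈ 3; below-median genes: EGFR, MYC, KRAS. Among those, EGFR has the highest expression (log2 FC) (≈ 4).

EGFR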